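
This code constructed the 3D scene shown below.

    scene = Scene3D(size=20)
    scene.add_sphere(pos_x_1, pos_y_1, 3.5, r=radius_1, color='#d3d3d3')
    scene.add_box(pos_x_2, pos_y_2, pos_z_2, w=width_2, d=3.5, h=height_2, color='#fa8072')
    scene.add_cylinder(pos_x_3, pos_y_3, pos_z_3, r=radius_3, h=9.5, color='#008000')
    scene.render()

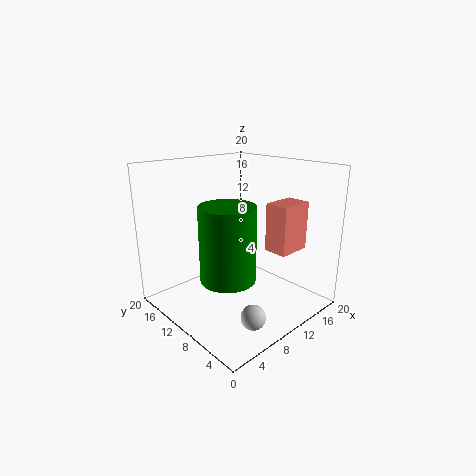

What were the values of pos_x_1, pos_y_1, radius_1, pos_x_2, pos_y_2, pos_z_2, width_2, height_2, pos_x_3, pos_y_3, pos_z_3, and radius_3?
pos_x_1 = 5
pos_y_1 = 2
radius_1 = 1.5
pos_x_2 = 14
pos_y_2 = 5
pos_z_2 = 7.5
width_2 = 5
height_2 = 7
pos_x_3 = 5.5
pos_y_3 = 7
pos_z_3 = 6.5
radius_3 = 3.5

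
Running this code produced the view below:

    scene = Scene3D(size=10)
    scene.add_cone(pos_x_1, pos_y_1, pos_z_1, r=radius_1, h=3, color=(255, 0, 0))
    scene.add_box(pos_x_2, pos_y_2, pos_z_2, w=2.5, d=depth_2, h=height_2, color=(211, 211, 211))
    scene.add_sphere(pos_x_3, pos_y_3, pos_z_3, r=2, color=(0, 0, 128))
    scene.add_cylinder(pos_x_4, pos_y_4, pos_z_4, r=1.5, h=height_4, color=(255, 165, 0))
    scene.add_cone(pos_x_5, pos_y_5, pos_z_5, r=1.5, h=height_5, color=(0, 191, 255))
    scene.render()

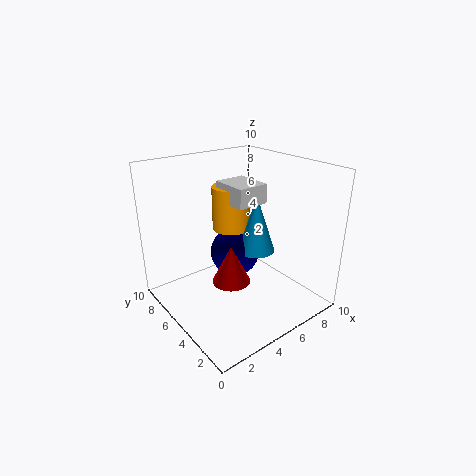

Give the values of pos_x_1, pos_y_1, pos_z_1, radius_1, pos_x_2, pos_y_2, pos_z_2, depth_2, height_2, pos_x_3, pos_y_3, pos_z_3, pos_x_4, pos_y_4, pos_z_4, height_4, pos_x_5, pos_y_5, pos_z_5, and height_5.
pos_x_1 = 5.5, pos_y_1 = 6.5, pos_z_1 = 0.5, radius_1 = 1.5, pos_x_2 = 6, pos_y_2 = 6, pos_z_2 = 6.5, depth_2 = 3, height_2 = 1.5, pos_x_3 = 7, pos_y_3 = 8, pos_z_3 = 2, pos_x_4 = 7, pos_y_4 = 8.5, pos_z_4 = 4, height_4 = 3.5, pos_x_5 = 8, pos_y_5 = 6.5, pos_z_5 = 2.5, height_5 = 4.5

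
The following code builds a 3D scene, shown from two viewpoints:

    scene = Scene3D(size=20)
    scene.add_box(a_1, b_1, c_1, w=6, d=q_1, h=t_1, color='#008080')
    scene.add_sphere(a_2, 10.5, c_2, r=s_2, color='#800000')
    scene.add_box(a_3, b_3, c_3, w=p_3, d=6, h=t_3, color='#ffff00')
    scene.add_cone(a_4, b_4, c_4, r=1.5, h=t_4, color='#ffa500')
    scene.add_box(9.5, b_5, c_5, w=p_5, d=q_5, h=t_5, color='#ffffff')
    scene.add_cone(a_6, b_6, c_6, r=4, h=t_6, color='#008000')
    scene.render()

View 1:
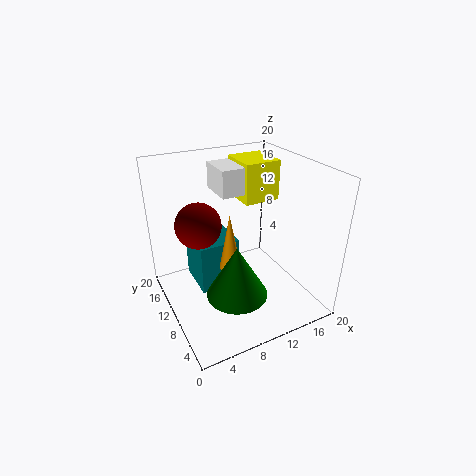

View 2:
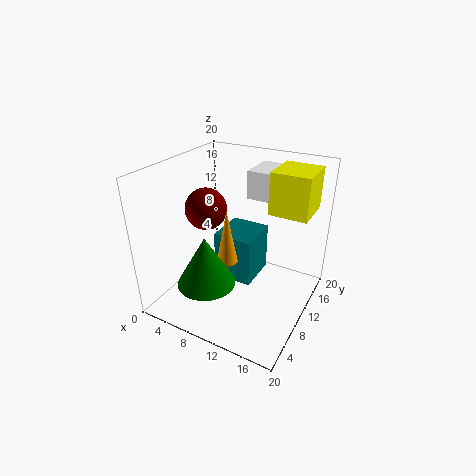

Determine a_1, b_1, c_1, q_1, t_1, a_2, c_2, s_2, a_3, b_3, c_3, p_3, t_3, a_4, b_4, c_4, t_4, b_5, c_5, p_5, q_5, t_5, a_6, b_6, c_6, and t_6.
a_1 = 5; b_1 = 11.5; c_1 = 1; q_1 = 6.5; t_1 = 7.5; a_2 = 4.5; c_2 = 13; s_2 = 3; a_3 = 13; b_3 = 13; c_3 = 13; p_3 = 5.5; t_3 = 6; a_4 = 8.5; b_4 = 9.5; c_4 = 6; t_4 = 8; b_5 = 13.5; c_5 = 14.5; p_5 = 6; q_5 = 5.5; t_5 = 4; a_6 = 7.5; b_6 = 5.5; c_6 = 4.5; t_6 = 7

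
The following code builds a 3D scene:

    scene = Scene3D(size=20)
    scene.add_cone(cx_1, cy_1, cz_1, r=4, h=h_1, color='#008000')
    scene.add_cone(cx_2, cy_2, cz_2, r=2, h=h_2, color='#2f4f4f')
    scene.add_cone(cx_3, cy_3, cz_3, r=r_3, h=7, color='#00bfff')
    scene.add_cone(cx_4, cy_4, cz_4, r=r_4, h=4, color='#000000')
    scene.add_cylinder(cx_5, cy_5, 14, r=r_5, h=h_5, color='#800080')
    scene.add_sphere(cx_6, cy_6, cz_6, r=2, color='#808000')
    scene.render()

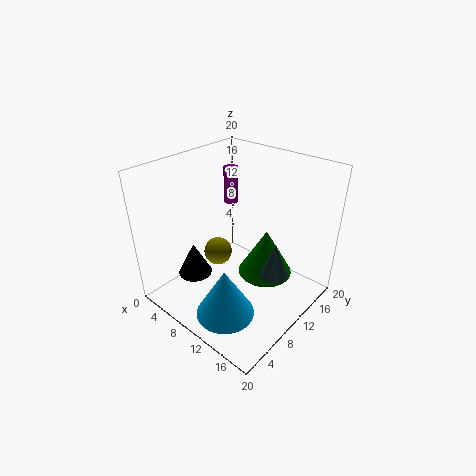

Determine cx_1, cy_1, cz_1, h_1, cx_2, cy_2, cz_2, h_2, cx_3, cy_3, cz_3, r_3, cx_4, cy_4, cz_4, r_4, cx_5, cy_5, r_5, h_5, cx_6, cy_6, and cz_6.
cx_1 = 12, cy_1 = 14, cz_1 = 3, h_1 = 7, cx_2 = 15, cy_2 = 12, cz_2 = 5, h_2 = 5, cx_3 = 12, cy_3 = 5, cz_3 = 1, r_3 = 4, cx_4 = 10, cy_4 = 2, cz_4 = 9, r_4 = 2, cx_5 = 7, cy_5 = 12, r_5 = 1, h_5 = 5, cx_6 = 7, cy_6 = 9, cz_6 = 7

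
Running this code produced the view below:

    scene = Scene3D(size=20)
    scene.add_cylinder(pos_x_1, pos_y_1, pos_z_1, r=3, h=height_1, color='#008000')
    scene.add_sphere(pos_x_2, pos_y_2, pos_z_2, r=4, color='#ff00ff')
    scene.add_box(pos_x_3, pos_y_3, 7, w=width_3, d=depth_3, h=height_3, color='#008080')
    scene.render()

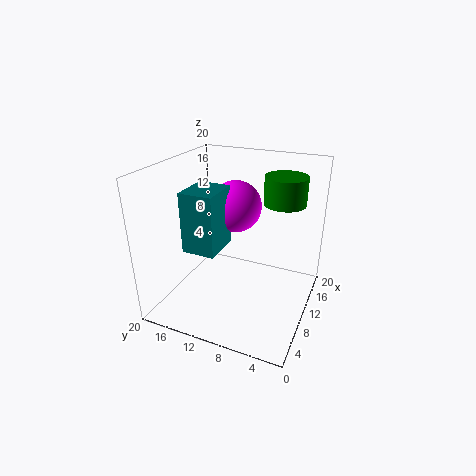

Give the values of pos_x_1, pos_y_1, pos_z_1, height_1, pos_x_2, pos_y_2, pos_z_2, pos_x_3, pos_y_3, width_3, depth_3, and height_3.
pos_x_1 = 15, pos_y_1 = 5, pos_z_1 = 14, height_1 = 4, pos_x_2 = 16, pos_y_2 = 13, pos_z_2 = 12, pos_x_3 = 8, pos_y_3 = 13, width_3 = 6, depth_3 = 5, height_3 = 9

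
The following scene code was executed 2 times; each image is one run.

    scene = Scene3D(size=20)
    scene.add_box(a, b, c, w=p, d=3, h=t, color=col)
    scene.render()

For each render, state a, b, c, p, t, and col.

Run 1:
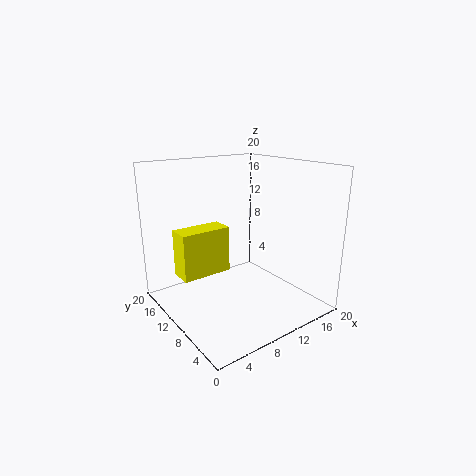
a = 1
b = 8.5
c = 6.5
p = 6.5
t = 6
col = 'yellow'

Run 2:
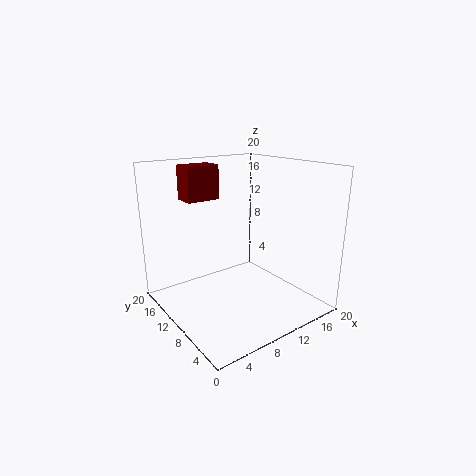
a = 3.5
b = 11.5
c = 15.5
p = 4.5
t = 4.5
col = 'maroon'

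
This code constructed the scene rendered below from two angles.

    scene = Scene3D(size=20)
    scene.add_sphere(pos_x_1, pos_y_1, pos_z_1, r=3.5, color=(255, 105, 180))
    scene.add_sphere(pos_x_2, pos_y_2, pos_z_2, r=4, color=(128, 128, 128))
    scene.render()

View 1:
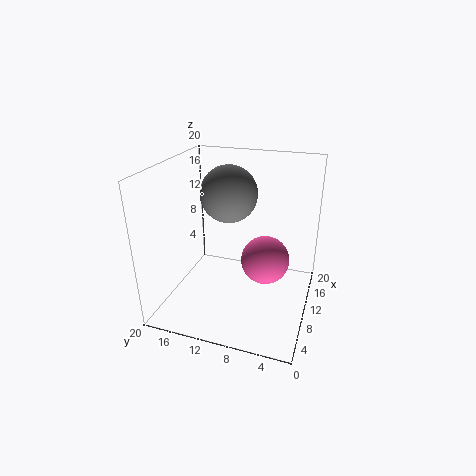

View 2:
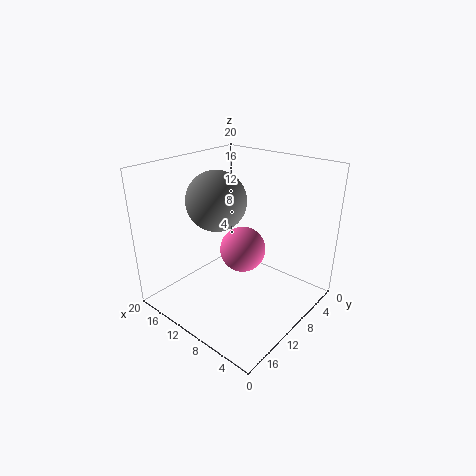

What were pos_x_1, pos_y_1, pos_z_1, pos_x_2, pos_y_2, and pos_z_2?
pos_x_1 = 12
pos_y_1 = 6.5
pos_z_1 = 6
pos_x_2 = 12
pos_y_2 = 12
pos_z_2 = 15.5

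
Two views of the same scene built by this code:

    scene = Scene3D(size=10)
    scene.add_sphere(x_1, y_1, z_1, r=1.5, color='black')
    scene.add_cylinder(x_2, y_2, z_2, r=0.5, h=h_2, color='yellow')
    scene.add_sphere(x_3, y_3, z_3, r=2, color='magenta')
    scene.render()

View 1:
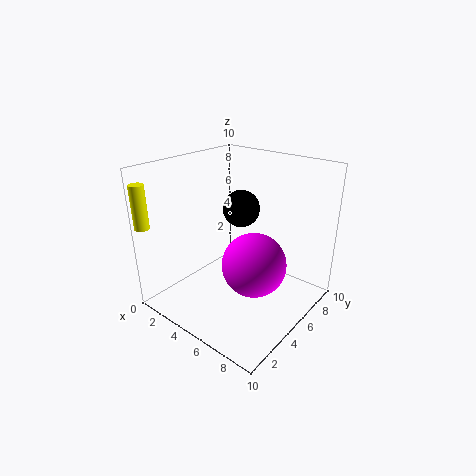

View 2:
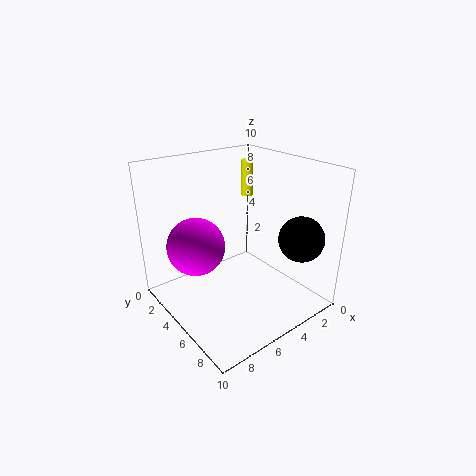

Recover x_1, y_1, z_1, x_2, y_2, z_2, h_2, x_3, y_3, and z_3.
x_1 = 2.5
y_1 = 8.5
z_1 = 5.5
x_2 = 0.5
y_2 = 0.5
z_2 = 6
h_2 = 3
x_3 = 7.5
y_3 = 3.5
z_3 = 4.5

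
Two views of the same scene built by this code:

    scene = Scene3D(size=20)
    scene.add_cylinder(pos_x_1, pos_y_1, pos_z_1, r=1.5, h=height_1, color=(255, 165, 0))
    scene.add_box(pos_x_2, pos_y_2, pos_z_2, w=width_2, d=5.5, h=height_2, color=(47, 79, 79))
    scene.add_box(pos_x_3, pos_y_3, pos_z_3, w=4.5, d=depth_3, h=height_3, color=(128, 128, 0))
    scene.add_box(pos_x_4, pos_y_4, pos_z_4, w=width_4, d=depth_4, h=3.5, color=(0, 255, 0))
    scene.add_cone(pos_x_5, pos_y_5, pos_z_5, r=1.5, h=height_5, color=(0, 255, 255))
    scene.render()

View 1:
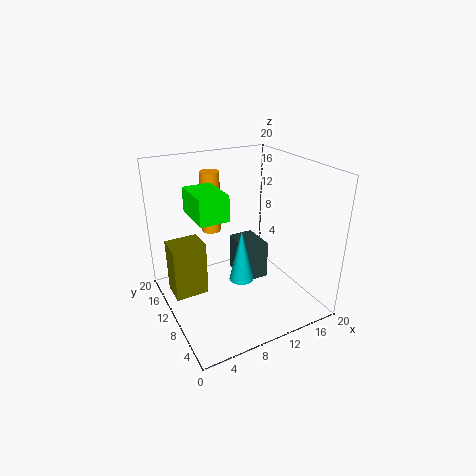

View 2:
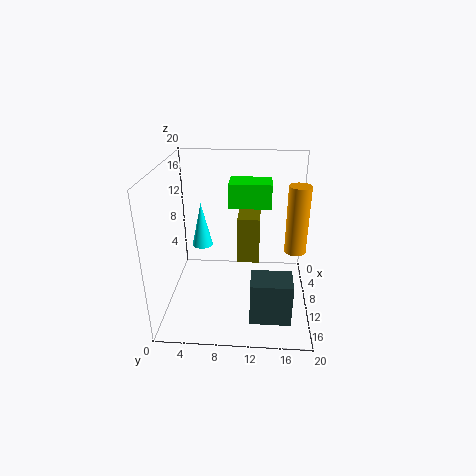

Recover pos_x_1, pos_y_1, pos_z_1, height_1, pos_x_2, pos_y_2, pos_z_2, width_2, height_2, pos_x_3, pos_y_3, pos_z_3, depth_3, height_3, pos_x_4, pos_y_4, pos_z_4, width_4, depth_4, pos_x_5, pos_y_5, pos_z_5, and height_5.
pos_x_1 = 9.5, pos_y_1 = 18, pos_z_1 = 8, height_1 = 9.5, pos_x_2 = 12.5, pos_y_2 = 12, pos_z_2 = 0.5, width_2 = 4, height_2 = 6, pos_x_3 = 0.5, pos_y_3 = 9.5, pos_z_3 = 3, depth_3 = 3.5, height_3 = 7.5, pos_x_4 = 4, pos_y_4 = 8.5, pos_z_4 = 13.5, width_4 = 4, depth_4 = 6, pos_x_5 = 7.5, pos_y_5 = 4.5, pos_z_5 = 7.5, height_5 = 6.5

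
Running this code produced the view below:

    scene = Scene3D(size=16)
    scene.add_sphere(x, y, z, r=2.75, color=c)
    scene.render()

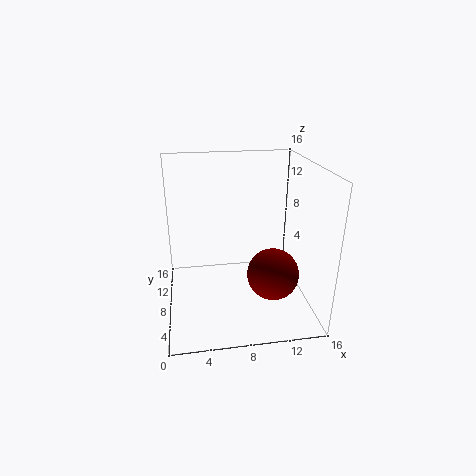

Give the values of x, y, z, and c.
x = 11.25; y = 4.75; z = 5; c = 'maroon'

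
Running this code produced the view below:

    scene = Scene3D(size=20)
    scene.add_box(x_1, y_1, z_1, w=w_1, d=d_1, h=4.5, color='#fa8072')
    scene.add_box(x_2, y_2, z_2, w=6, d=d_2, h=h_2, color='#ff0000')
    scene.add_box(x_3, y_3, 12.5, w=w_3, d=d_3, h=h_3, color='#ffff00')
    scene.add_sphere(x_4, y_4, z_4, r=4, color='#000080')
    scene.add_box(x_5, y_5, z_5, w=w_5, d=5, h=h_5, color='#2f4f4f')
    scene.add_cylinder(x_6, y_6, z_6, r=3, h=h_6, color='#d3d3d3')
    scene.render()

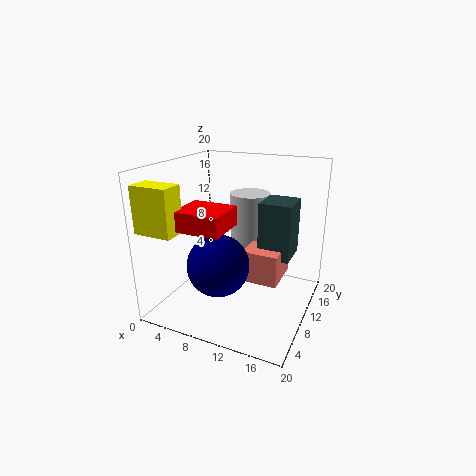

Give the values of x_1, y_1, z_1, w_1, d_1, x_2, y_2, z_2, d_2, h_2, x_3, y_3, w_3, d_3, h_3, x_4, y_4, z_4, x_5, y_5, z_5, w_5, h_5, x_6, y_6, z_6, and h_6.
x_1 = 11, y_1 = 9, z_1 = 4, w_1 = 5, d_1 = 6, x_2 = 5, y_2 = 2, z_2 = 13, d_2 = 5.5, h_2 = 2.5, x_3 = 0.5, y_3 = 0.5, w_3 = 5, d_3 = 3, h_3 = 6, x_4 = 9.5, y_4 = 5, z_4 = 8, x_5 = 12.5, y_5 = 11, z_5 = 7, w_5 = 4.5, h_5 = 8, x_6 = 9.5, y_6 = 15.5, z_6 = 6.5, h_6 = 8.5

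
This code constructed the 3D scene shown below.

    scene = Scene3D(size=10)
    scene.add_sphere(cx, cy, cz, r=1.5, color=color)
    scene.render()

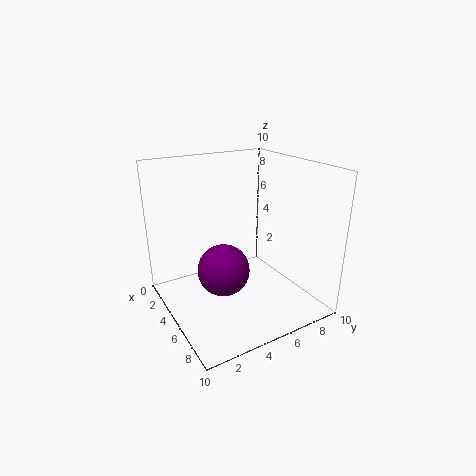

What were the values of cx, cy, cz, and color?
cx = 8, cy = 2.25, cz = 4.75, color = 'purple'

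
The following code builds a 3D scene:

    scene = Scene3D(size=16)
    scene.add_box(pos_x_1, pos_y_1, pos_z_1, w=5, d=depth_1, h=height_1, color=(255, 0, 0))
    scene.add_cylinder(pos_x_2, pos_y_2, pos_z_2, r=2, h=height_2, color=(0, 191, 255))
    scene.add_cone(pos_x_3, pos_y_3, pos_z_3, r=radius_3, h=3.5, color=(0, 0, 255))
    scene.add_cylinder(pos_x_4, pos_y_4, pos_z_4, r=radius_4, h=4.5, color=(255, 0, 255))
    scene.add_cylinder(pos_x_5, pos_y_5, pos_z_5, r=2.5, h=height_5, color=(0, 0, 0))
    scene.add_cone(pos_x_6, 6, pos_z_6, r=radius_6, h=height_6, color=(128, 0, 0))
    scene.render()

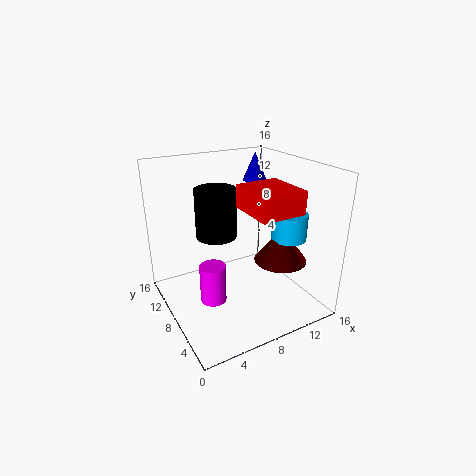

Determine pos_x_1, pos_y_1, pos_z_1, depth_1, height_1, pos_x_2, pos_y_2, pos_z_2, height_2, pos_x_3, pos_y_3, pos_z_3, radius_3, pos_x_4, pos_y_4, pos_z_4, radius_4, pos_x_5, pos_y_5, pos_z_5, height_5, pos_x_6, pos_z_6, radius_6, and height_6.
pos_x_1 = 8, pos_y_1 = 3, pos_z_1 = 11.5, depth_1 = 5.5, height_1 = 2.5, pos_x_2 = 13.5, pos_y_2 = 6, pos_z_2 = 7.5, height_2 = 3, pos_x_3 = 13.5, pos_y_3 = 13.5, pos_z_3 = 12.5, radius_3 = 1.5, pos_x_4 = 5, pos_y_4 = 8.5, pos_z_4 = 0.5, radius_4 = 1.5, pos_x_5 = 7.5, pos_y_5 = 12.5, pos_z_5 = 6.5, height_5 = 6, pos_x_6 = 12.5, pos_z_6 = 5, radius_6 = 3, height_6 = 4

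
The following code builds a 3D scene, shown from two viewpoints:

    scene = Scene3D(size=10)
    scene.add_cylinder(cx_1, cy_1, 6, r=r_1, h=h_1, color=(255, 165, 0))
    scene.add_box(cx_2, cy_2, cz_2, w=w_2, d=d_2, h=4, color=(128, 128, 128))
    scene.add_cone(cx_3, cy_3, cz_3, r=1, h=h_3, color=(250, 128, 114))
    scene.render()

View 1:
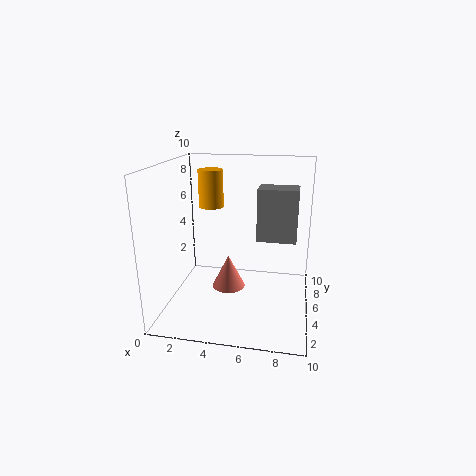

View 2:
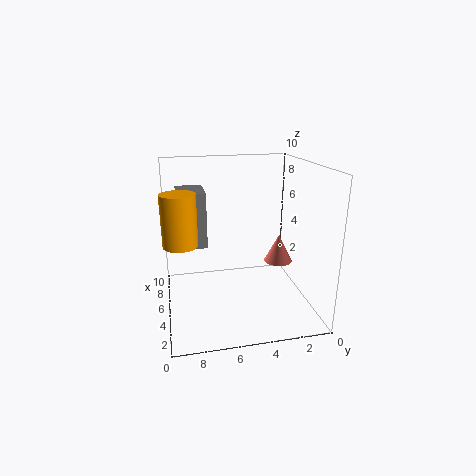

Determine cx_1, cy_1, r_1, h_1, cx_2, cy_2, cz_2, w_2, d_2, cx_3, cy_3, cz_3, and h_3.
cx_1 = 2, cy_1 = 9, r_1 = 1, h_1 = 3, cx_2 = 6, cy_2 = 7, cz_2 = 4, w_2 = 3, d_2 = 2, cx_3 = 5, cy_3 = 2, cz_3 = 3, h_3 = 2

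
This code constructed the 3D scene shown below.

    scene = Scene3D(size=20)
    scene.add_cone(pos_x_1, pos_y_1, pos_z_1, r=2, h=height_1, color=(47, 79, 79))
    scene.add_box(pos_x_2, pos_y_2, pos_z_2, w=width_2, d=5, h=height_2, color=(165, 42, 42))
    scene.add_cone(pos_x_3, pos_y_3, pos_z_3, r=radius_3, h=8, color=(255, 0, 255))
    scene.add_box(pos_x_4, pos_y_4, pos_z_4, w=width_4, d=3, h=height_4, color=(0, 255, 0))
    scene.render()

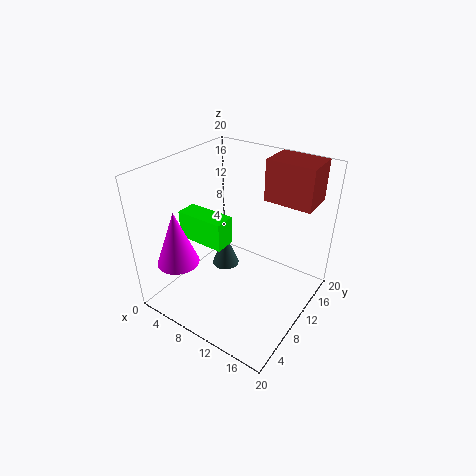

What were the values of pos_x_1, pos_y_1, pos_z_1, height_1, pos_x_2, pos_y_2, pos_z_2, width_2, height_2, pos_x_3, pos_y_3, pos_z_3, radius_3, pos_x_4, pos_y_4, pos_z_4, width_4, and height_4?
pos_x_1 = 7
pos_y_1 = 11
pos_z_1 = 4
height_1 = 5
pos_x_2 = 11
pos_y_2 = 15
pos_z_2 = 14
width_2 = 7
height_2 = 6
pos_x_3 = 3
pos_y_3 = 5
pos_z_3 = 6
radius_3 = 3
pos_x_4 = 2
pos_y_4 = 7
pos_z_4 = 9
width_4 = 7
height_4 = 4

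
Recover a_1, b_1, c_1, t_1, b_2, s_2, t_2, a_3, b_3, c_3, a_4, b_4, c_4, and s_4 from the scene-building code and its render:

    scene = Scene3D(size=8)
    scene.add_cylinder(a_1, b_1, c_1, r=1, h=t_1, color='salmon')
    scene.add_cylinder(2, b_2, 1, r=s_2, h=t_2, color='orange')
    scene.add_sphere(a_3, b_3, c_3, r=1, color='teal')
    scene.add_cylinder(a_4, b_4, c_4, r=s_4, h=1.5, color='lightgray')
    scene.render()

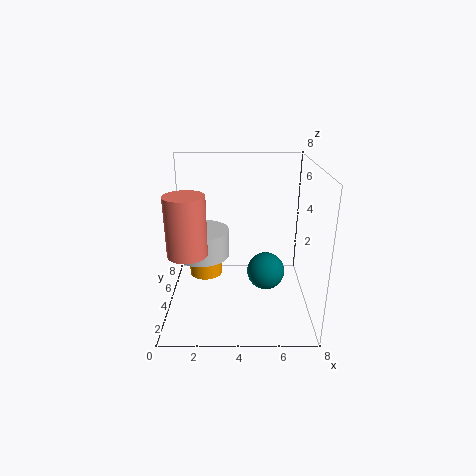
a_1 = 1.5
b_1 = 2
c_1 = 4
t_1 = 3
b_2 = 5.5
s_2 = 1
t_2 = 1.5
a_3 = 5.5
b_3 = 3
c_3 = 2.5
a_4 = 2
b_4 = 4
c_4 = 3
s_4 = 1.5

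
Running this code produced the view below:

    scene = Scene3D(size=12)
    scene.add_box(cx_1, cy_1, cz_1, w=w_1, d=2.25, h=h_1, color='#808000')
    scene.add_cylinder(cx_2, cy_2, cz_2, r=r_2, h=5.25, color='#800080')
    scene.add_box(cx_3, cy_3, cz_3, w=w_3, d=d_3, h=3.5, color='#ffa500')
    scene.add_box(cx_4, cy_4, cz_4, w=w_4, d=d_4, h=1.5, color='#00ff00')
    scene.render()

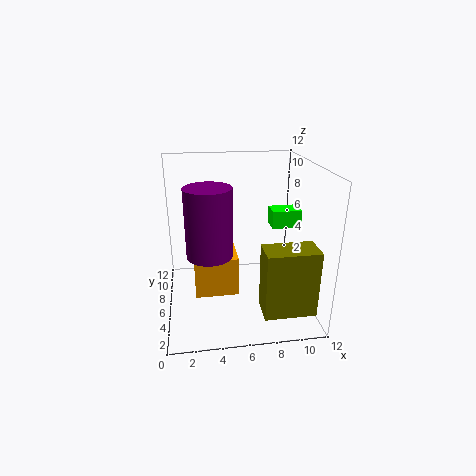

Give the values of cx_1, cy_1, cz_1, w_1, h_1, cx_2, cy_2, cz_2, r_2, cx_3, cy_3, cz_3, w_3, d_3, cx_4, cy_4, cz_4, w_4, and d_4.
cx_1 = 7.25, cy_1 = 0.75, cz_1 = 1.5, w_1 = 4, h_1 = 5.25, cx_2 = 3.5, cy_2 = 3.75, cz_2 = 5.75, r_2 = 1.75, cx_3 = 2.25, cy_3 = 5.5, cz_3 = 0.75, w_3 = 3.75, d_3 = 3.75, cx_4 = 9, cy_4 = 6.25, cz_4 = 6.5, w_4 = 2.5, d_4 = 1.75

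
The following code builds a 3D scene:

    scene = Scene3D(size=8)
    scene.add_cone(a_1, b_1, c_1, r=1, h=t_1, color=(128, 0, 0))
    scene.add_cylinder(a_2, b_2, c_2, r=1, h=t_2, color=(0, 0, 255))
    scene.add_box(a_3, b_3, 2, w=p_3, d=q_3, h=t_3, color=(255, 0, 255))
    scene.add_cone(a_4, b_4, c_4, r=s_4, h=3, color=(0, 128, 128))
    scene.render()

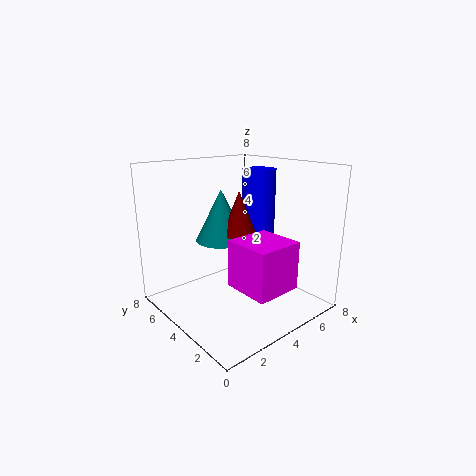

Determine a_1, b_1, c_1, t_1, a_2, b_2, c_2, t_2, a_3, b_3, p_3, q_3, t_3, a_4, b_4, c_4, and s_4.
a_1 = 4.5
b_1 = 4.5
c_1 = 4
t_1 = 2.5
a_2 = 6.5
b_2 = 5
c_2 = 3.5
t_2 = 4
a_3 = 2.5
b_3 = 0.5
p_3 = 2.5
q_3 = 2.5
t_3 = 2.5
a_4 = 4
b_4 = 5.5
c_4 = 3.5
s_4 = 1.5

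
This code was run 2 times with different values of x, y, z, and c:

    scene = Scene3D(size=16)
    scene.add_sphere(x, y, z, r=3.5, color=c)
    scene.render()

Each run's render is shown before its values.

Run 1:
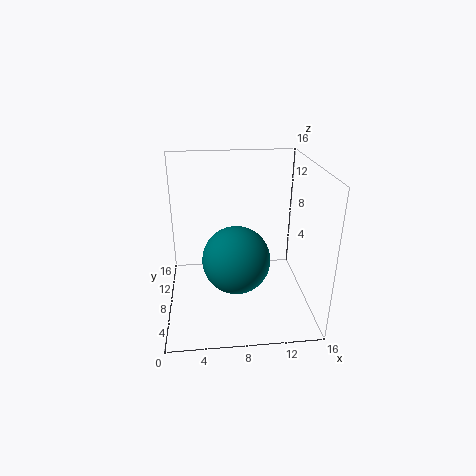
x = 7.5
y = 5
z = 7
c = 'teal'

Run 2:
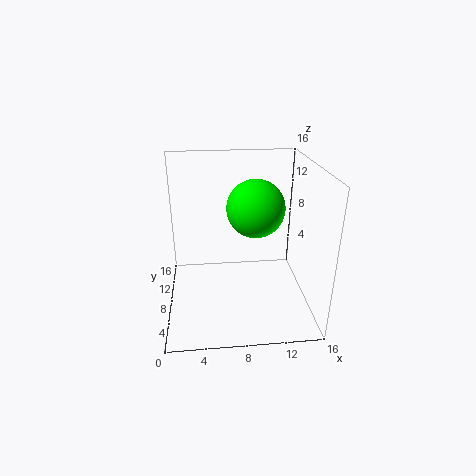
x = 10.5
y = 11.5
z = 10
c = 'lime'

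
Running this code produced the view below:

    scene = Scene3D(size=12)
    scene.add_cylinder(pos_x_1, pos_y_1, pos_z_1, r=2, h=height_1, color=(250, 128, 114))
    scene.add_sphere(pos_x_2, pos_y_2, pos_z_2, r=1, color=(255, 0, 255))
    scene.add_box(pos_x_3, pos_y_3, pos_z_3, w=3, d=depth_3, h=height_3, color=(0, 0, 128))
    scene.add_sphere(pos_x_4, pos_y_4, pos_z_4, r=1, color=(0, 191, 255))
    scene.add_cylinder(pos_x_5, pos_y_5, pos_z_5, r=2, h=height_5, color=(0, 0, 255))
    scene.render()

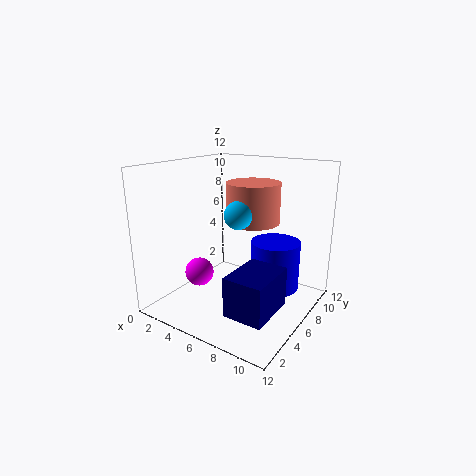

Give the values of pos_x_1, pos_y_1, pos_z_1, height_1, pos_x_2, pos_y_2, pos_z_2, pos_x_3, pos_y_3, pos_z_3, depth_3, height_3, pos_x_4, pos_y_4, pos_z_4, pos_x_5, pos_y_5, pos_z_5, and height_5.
pos_x_1 = 8; pos_y_1 = 5; pos_z_1 = 8; height_1 = 3; pos_x_2 = 6; pos_y_2 = 1; pos_z_2 = 5; pos_x_3 = 8; pos_y_3 = 1; pos_z_3 = 2; depth_3 = 4; height_3 = 3; pos_x_4 = 8; pos_y_4 = 3; pos_z_4 = 9; pos_x_5 = 9; pos_y_5 = 7; pos_z_5 = 2; height_5 = 4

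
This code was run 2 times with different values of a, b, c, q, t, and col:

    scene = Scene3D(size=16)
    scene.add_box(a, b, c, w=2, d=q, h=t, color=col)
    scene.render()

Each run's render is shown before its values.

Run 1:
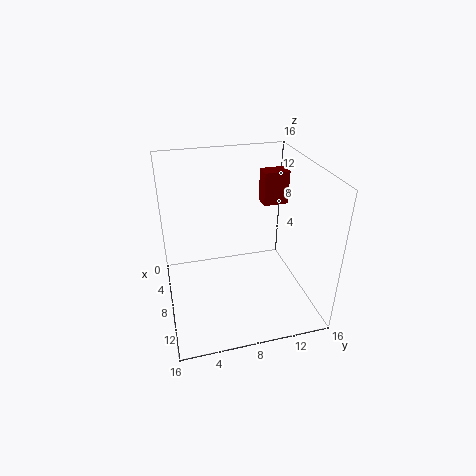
a = 3
b = 12
c = 10
q = 3
t = 4
col = 'maroon'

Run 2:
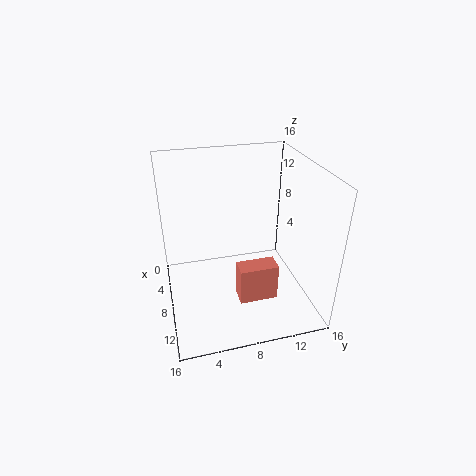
a = 11
b = 7
c = 3
q = 4
t = 4
col = 'salmon'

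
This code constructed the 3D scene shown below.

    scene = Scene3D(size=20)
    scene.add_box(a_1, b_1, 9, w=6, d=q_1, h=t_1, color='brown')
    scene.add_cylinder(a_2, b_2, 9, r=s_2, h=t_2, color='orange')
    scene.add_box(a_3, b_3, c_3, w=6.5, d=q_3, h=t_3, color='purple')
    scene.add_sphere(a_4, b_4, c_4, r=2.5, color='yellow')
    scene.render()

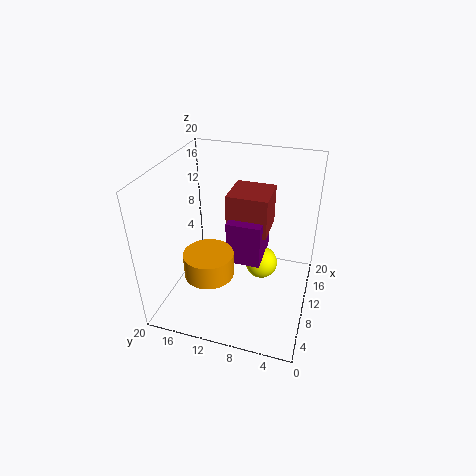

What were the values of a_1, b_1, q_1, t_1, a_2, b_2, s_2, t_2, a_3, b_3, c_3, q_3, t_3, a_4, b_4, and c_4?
a_1 = 12
b_1 = 6.5
q_1 = 6
t_1 = 6
a_2 = 3
b_2 = 11.5
s_2 = 3
t_2 = 3
a_3 = 10.5
b_3 = 7
c_3 = 5
q_3 = 5
t_3 = 6.5
a_4 = 14.5
b_4 = 7.5
c_4 = 3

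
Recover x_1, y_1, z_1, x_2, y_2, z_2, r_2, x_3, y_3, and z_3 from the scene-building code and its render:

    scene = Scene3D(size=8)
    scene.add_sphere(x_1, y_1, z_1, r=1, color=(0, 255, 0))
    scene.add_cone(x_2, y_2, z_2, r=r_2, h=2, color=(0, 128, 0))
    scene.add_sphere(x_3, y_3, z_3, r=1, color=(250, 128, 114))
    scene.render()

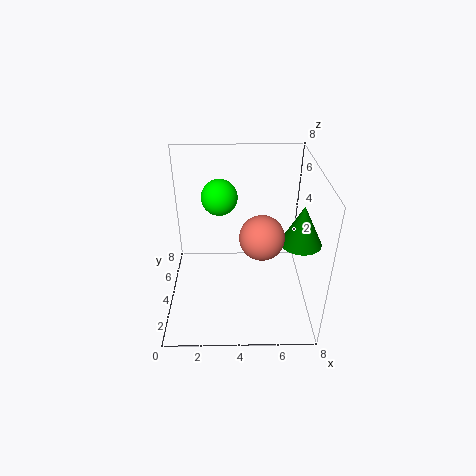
x_1 = 3; y_1 = 5; z_1 = 6; x_2 = 7; y_2 = 2; z_2 = 5; r_2 = 1; x_3 = 5; y_3 = 1; z_3 = 6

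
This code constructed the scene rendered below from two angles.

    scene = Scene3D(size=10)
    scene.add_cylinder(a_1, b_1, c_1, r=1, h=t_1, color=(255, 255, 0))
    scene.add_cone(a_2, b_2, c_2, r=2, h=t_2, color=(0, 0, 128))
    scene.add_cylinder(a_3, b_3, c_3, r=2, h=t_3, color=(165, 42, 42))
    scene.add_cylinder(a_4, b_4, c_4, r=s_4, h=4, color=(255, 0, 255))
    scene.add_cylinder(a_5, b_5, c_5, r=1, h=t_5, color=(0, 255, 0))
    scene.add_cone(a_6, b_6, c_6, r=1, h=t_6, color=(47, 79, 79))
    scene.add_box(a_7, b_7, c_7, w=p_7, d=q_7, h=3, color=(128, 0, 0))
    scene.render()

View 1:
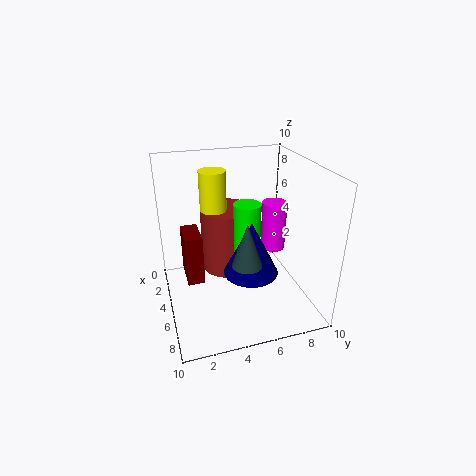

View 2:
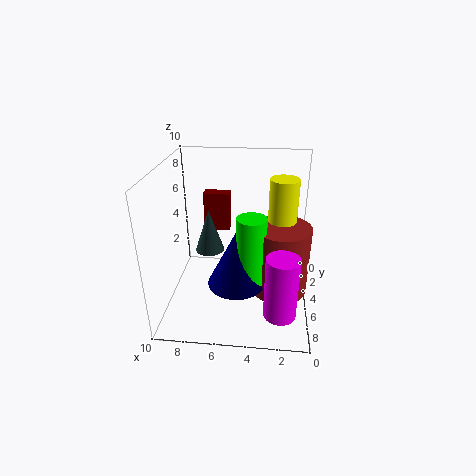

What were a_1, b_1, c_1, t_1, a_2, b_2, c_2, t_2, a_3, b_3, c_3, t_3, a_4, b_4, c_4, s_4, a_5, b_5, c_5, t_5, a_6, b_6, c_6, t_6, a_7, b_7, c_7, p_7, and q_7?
a_1 = 2
b_1 = 4
c_1 = 4
t_1 = 5
a_2 = 5
b_2 = 6
c_2 = 2
t_2 = 4
a_3 = 2
b_3 = 5
c_3 = 1
t_3 = 5
a_4 = 2
b_4 = 9
c_4 = 2
s_4 = 1
a_5 = 4
b_5 = 6
c_5 = 2
t_5 = 5
a_6 = 7
b_6 = 5
c_6 = 4
t_6 = 3
a_7 = 6
b_7 = 1
c_7 = 4
p_7 = 2
q_7 = 1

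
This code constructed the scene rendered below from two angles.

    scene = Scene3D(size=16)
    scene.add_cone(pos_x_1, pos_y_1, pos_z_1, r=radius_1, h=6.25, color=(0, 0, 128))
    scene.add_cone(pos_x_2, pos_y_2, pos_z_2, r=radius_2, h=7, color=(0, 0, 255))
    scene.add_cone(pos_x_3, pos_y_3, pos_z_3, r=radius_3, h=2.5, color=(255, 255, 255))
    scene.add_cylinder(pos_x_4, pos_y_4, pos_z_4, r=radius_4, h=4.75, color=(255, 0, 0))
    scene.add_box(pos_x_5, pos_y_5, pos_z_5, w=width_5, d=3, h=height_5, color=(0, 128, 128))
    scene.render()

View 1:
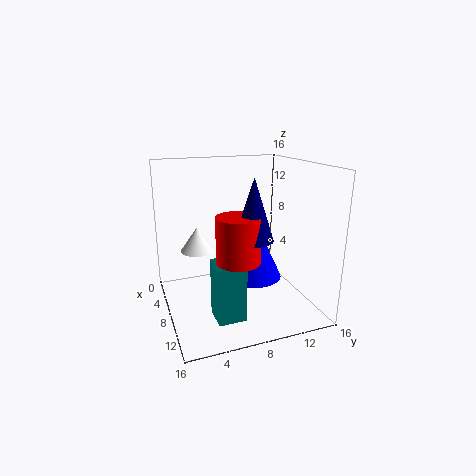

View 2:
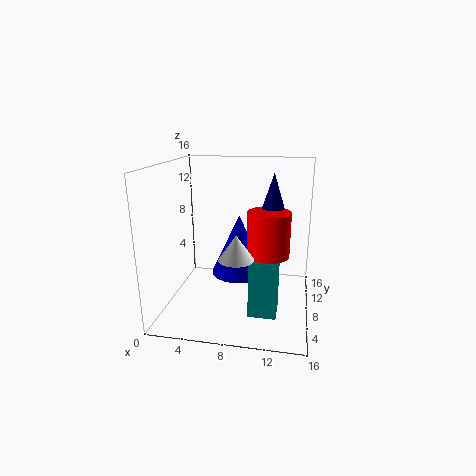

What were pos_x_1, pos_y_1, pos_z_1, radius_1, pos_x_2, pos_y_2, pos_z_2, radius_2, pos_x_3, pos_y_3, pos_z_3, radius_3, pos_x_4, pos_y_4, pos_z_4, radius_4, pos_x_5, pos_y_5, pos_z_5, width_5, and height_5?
pos_x_1 = 11.75; pos_y_1 = 8.25; pos_z_1 = 9; radius_1 = 2; pos_x_2 = 7.75; pos_y_2 = 10; pos_z_2 = 3; radius_2 = 3.25; pos_x_3 = 8.75; pos_y_3 = 3.25; pos_z_3 = 7.5; radius_3 = 1.75; pos_x_4 = 11.5; pos_y_4 = 6.75; pos_z_4 = 6.75; radius_4 = 2.25; pos_x_5 = 9.75; pos_y_5 = 4.25; pos_z_5 = 0.5; width_5 = 3; height_5 = 6.25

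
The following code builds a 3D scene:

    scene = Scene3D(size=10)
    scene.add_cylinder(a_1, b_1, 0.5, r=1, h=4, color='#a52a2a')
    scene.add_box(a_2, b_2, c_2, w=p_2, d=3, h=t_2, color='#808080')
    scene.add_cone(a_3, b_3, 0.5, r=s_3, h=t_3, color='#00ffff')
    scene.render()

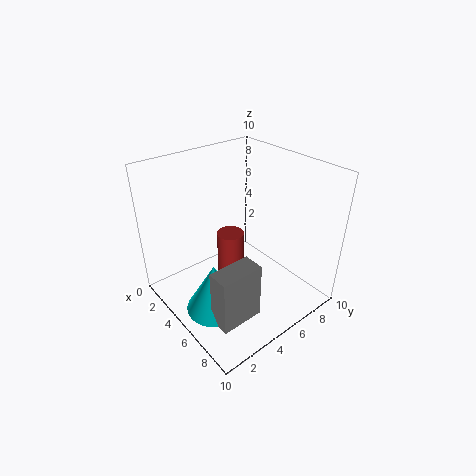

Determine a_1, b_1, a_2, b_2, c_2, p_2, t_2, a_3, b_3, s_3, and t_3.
a_1 = 3.5; b_1 = 5.5; a_2 = 6.5; b_2 = 1.5; c_2 = 0.5; p_2 = 1.5; t_2 = 4; a_3 = 5.5; b_3 = 2.5; s_3 = 2; t_3 = 3.5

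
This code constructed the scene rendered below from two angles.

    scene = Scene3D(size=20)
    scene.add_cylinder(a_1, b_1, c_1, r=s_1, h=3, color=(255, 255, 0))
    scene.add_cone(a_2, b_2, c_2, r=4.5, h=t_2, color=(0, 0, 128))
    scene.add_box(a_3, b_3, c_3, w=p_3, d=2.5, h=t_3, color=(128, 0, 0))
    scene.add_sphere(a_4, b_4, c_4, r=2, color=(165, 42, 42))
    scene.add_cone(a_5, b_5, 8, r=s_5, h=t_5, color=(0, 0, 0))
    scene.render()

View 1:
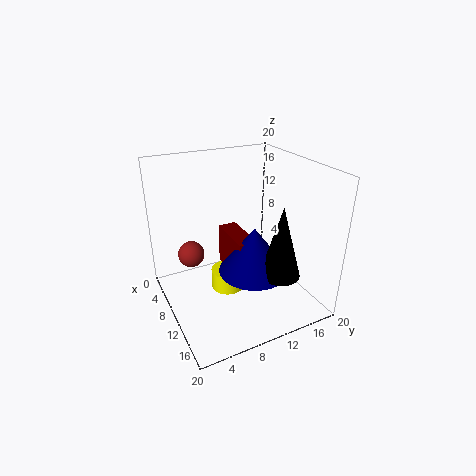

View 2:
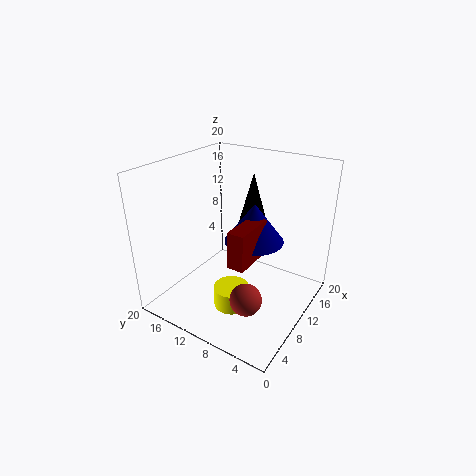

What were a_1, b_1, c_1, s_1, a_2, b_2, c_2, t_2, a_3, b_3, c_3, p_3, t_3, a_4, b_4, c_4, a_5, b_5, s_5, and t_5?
a_1 = 7.5, b_1 = 9.5, c_1 = 0.5, s_1 = 2.5, a_2 = 14.5, b_2 = 10, c_2 = 7.5, t_2 = 6, a_3 = 8, b_3 = 8, c_3 = 6, p_3 = 6.5, t_3 = 5.5, a_4 = 4, b_4 = 5, c_4 = 5.5, a_5 = 17.5, b_5 = 12, s_5 = 2.5, t_5 = 9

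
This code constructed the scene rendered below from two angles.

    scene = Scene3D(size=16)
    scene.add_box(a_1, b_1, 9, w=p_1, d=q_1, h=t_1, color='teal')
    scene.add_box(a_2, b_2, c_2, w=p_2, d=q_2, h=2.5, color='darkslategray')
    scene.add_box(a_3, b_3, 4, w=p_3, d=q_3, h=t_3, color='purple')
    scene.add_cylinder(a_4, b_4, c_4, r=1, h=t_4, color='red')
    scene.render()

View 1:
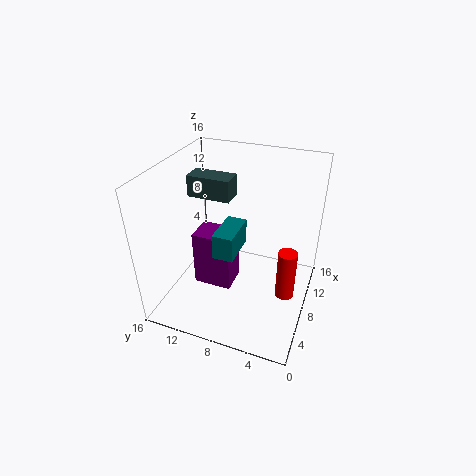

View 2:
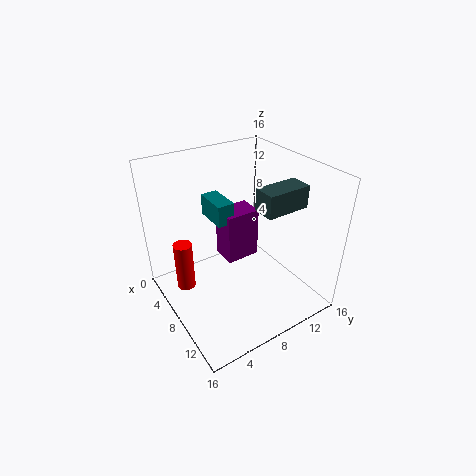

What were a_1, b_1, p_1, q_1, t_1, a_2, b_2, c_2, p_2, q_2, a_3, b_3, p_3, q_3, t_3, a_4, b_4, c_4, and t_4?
a_1 = 2.5, b_1 = 6.5, p_1 = 4, q_1 = 2, t_1 = 2.5, a_2 = 9, b_2 = 9.5, c_2 = 11.5, p_2 = 2.5, q_2 = 5, a_3 = 4, b_3 = 7.5, p_3 = 3, q_3 = 4, t_3 = 6, a_4 = 6.5, b_4 = 2, c_4 = 3, t_4 = 5.5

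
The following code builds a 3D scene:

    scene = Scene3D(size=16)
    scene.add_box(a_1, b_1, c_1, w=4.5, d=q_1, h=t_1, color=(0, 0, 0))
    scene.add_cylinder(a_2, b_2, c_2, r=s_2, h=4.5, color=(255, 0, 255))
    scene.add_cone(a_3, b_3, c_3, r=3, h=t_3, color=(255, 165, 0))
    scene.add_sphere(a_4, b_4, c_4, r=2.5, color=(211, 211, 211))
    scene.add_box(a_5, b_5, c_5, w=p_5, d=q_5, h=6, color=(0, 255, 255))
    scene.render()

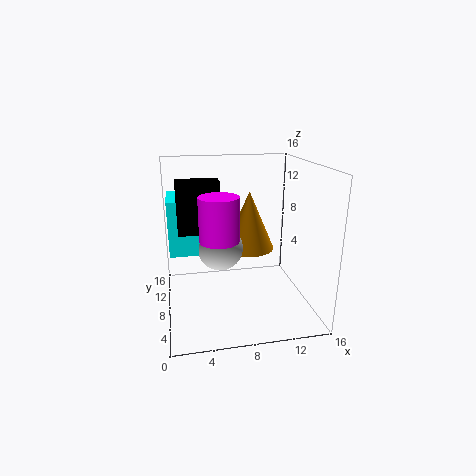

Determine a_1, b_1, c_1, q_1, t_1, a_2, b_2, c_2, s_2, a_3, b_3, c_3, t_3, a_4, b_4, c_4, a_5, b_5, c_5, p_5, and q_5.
a_1 = 1.5, b_1 = 7, c_1 = 9, q_1 = 2.5, t_1 = 5.5, a_2 = 5.5, b_2 = 5, c_2 = 9, s_2 = 2, a_3 = 10, b_3 = 11, c_3 = 5.5, t_3 = 7, a_4 = 6, b_4 = 8, c_4 = 7, a_5 = 0.5, b_5 = 7.5, c_5 = 6.5, p_5 = 4.5, q_5 = 5.5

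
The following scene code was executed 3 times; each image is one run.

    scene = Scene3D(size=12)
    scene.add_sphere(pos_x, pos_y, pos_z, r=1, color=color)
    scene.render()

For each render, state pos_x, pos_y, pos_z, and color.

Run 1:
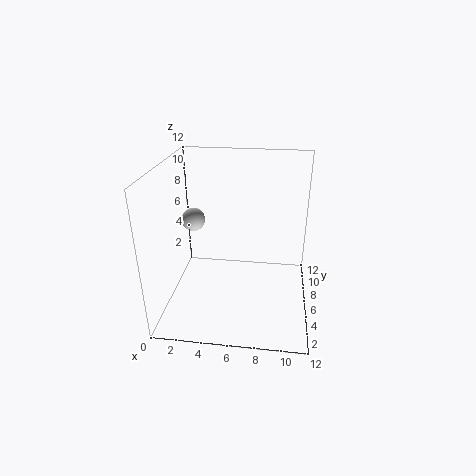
pos_x = 2
pos_y = 7
pos_z = 7
color = 'lightgray'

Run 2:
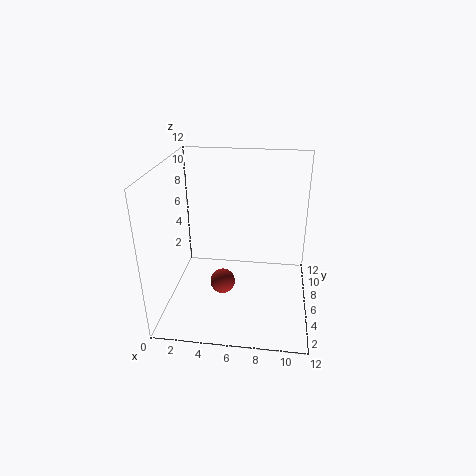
pos_x = 5
pos_y = 4
pos_z = 3
color = 'brown'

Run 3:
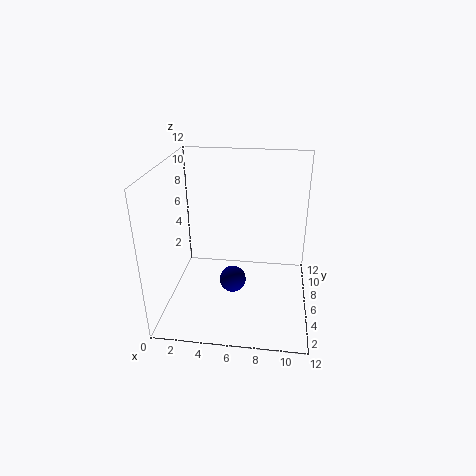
pos_x = 6
pos_y = 3
pos_z = 4
color = 'navy'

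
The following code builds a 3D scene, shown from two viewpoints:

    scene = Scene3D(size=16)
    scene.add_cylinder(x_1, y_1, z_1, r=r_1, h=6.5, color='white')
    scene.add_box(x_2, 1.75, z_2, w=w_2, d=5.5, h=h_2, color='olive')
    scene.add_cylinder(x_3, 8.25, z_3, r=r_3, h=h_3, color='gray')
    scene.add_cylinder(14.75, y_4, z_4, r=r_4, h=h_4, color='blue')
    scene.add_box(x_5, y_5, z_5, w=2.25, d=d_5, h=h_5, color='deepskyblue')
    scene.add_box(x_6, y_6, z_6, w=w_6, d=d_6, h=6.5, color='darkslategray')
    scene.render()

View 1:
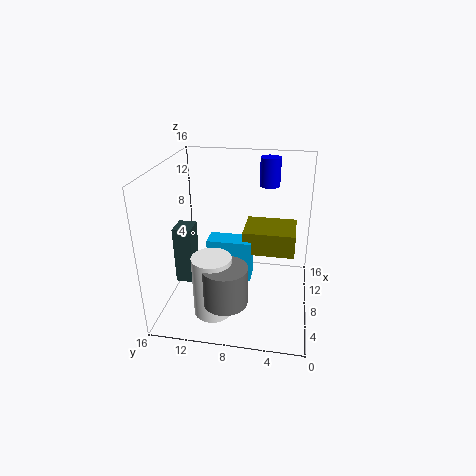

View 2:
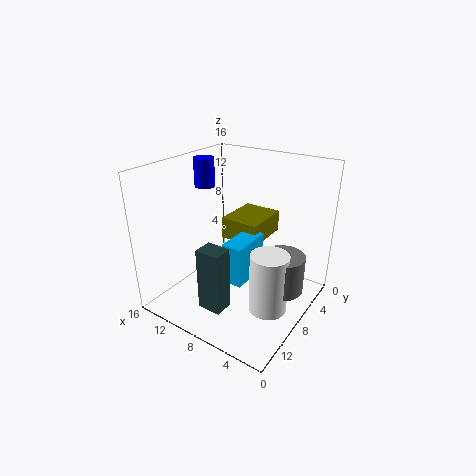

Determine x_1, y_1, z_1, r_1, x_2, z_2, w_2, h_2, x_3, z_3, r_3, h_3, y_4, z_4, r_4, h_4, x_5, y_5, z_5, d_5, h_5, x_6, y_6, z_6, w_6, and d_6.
x_1 = 3, y_1 = 9.75, z_1 = 1.75, r_1 = 2, x_2 = 6.25, z_2 = 7, w_2 = 4.5, h_2 = 2.5, x_3 = 2.25, z_3 = 3.75, r_3 = 2.25, h_3 = 4, y_4 = 5.25, z_4 = 12, r_4 = 1.25, h_4 = 3.5, x_5 = 5.75, y_5 = 6.25, z_5 = 4, d_5 = 4.75, h_5 = 4.5, x_6 = 5.75, y_6 = 12.75, z_6 = 3, w_6 = 2.5, d_6 = 2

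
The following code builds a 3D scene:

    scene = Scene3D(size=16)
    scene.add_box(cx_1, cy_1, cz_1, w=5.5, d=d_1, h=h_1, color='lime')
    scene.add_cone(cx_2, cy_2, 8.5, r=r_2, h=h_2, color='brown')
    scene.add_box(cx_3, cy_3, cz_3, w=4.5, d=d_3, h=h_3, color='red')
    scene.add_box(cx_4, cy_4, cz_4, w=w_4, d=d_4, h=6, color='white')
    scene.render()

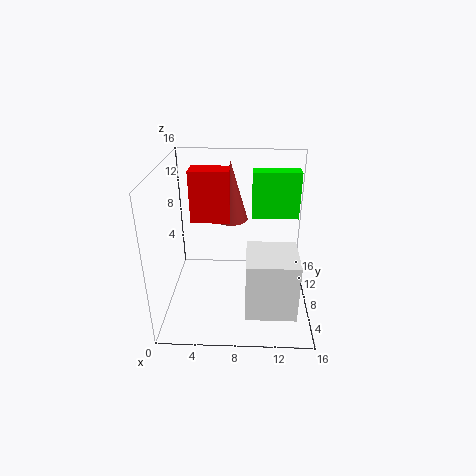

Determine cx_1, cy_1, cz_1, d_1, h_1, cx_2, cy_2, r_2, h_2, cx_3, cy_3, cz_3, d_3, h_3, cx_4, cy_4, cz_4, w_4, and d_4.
cx_1 = 9.5, cy_1 = 11, cz_1 = 9, d_1 = 2, h_1 = 5.5, cx_2 = 7, cy_2 = 12, r_2 = 2, h_2 = 7, cx_3 = 2.5, cy_3 = 9.5, cz_3 = 9, d_3 = 2.5, h_3 = 6, cx_4 = 9, cy_4 = 0.5, cz_4 = 3, w_4 = 5, d_4 = 5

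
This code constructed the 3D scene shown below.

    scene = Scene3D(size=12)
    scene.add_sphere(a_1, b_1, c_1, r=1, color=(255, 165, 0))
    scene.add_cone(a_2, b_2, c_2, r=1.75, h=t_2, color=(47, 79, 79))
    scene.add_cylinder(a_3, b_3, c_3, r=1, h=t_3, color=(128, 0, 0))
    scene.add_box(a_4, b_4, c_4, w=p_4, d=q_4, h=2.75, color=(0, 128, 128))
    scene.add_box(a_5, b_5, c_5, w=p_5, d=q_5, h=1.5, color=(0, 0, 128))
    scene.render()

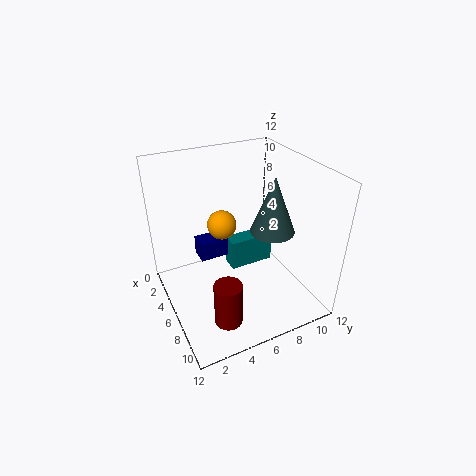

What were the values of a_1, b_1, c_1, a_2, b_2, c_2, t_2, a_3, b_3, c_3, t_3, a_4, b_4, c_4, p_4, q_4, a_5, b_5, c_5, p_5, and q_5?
a_1 = 8.5, b_1 = 3.5, c_1 = 9.25, a_2 = 8, b_2 = 8, c_2 = 7.25, t_2 = 4.5, a_3 = 11, b_3 = 2.75, c_3 = 2.75, t_3 = 3.25, a_4 = 3.5, b_4 = 6, c_4 = 2, p_4 = 1.5, q_4 = 4, a_5 = 5.25, b_5 = 2.5, c_5 = 5.25, p_5 = 1.5, q_5 = 2.25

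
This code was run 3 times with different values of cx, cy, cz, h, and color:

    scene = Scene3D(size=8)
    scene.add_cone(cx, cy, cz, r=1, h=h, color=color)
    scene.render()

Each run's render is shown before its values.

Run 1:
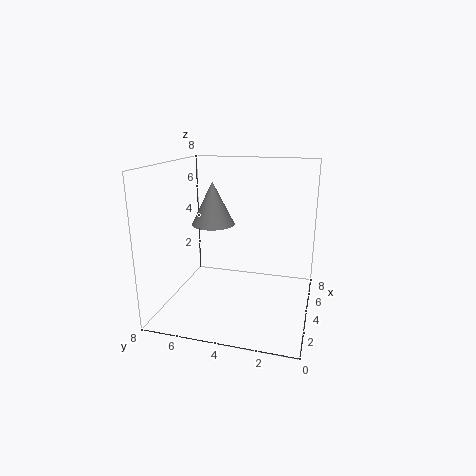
cx = 1.5, cy = 4.5, cz = 5.5, h = 2, color = 'gray'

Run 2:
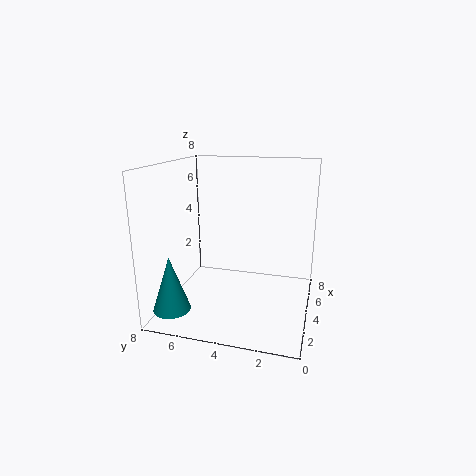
cx = 1.5, cy = 7, cz = 0.5, h = 3, color = 'teal'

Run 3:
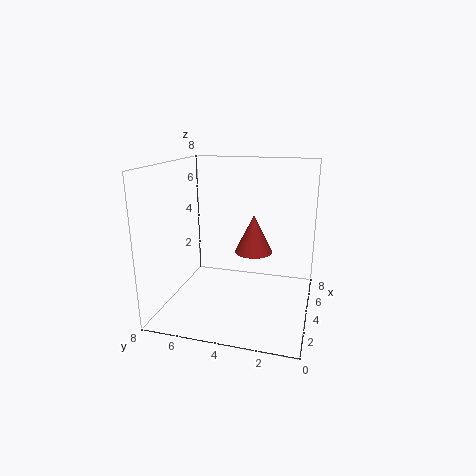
cx = 3.5, cy = 3, cz = 3.5, h = 2, color = 'brown'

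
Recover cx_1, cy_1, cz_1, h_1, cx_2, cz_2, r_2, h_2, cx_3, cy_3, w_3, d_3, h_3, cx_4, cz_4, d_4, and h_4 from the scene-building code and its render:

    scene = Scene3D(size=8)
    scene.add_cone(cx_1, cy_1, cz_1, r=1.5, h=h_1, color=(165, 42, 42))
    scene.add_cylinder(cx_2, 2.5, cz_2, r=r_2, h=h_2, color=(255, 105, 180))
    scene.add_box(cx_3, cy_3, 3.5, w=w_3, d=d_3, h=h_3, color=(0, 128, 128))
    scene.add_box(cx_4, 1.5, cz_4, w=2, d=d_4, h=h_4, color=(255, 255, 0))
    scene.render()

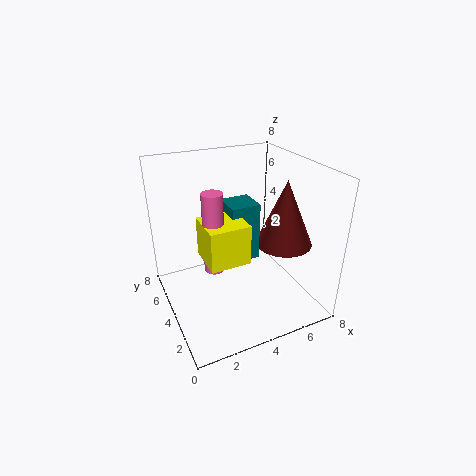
cx_1 = 6; cy_1 = 2.5; cz_1 = 4; h_1 = 3.5; cx_2 = 2; cz_2 = 3.5; r_2 = 0.5; h_2 = 4; cx_3 = 3; cy_3 = 2.5; w_3 = 1.5; d_3 = 1.5; h_3 = 3; cx_4 = 1.5; cz_4 = 4; d_4 = 2; h_4 = 2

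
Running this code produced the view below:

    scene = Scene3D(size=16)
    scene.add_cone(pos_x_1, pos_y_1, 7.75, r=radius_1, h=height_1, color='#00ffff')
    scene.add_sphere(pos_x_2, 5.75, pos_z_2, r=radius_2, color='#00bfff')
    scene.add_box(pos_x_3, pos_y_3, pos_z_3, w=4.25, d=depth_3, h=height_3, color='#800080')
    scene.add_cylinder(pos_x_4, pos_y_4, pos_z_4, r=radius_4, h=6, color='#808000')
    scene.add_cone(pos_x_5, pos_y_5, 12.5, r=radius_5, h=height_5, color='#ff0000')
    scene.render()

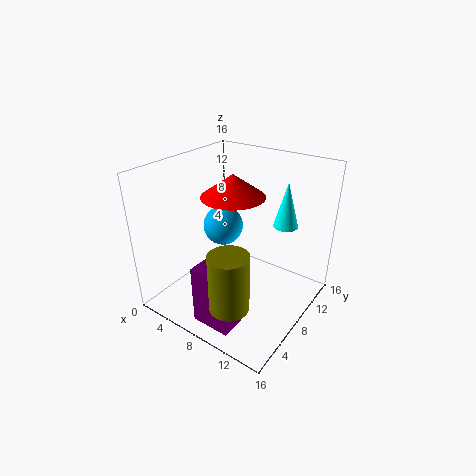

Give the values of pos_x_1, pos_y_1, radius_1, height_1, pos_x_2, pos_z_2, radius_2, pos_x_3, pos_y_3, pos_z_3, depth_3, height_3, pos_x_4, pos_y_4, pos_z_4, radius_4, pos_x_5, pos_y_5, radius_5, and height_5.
pos_x_1 = 10.75
pos_y_1 = 14
radius_1 = 1.5
height_1 = 5.5
pos_x_2 = 7.75
pos_z_2 = 10.5
radius_2 = 2
pos_x_3 = 7
pos_y_3 = 1.25
pos_z_3 = 0.75
depth_3 = 3.25
height_3 = 6.5
pos_x_4 = 11
pos_y_4 = 2.25
pos_z_4 = 3.75
radius_4 = 2
pos_x_5 = 7
pos_y_5 = 8.5
radius_5 = 3.5
height_5 = 2.5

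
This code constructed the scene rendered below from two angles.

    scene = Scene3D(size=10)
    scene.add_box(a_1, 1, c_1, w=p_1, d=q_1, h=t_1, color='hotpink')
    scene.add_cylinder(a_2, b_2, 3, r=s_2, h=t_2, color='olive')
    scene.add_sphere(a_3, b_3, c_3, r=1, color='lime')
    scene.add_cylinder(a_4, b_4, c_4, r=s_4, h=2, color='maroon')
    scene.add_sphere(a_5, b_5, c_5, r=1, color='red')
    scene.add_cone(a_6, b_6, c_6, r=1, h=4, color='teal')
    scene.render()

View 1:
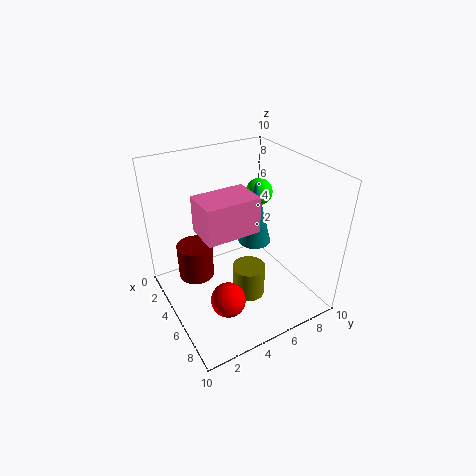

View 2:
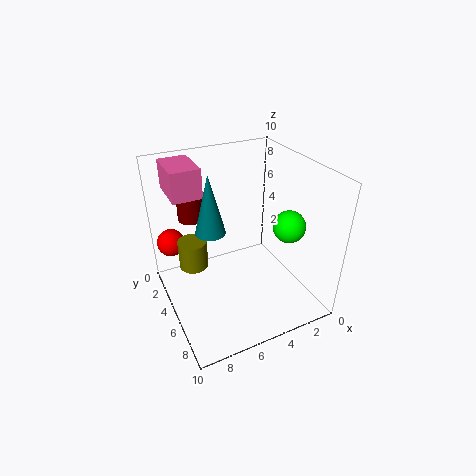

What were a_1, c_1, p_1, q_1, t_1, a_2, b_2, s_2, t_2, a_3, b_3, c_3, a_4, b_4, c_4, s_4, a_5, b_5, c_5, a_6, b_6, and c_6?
a_1 = 7; c_1 = 8; p_1 = 2; q_1 = 3; t_1 = 2; a_2 = 8; b_2 = 4; s_2 = 1; t_2 = 2; a_3 = 3; b_3 = 8; c_3 = 7; a_4 = 7; b_4 = 1; c_4 = 5; s_4 = 1; a_5 = 9; b_5 = 2; c_5 = 4; a_6 = 7; b_6 = 5; c_6 = 6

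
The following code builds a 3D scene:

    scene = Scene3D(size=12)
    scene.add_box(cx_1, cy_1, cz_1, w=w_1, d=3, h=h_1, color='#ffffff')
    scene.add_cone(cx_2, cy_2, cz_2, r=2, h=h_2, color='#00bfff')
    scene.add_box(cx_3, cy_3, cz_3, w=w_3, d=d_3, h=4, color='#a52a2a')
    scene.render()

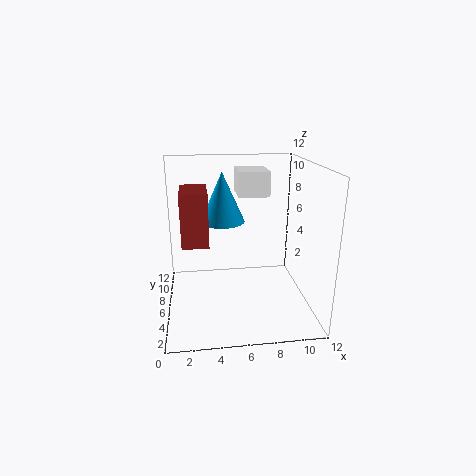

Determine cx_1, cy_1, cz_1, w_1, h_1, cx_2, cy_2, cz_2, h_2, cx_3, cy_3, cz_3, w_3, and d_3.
cx_1 = 6
cy_1 = 5.5
cz_1 = 9.5
w_1 = 2.5
h_1 = 2
cx_2 = 5
cy_2 = 9
cz_2 = 6.5
h_2 = 4.5
cx_3 = 1.5
cy_3 = 3
cz_3 = 6.5
w_3 = 2
d_3 = 3.5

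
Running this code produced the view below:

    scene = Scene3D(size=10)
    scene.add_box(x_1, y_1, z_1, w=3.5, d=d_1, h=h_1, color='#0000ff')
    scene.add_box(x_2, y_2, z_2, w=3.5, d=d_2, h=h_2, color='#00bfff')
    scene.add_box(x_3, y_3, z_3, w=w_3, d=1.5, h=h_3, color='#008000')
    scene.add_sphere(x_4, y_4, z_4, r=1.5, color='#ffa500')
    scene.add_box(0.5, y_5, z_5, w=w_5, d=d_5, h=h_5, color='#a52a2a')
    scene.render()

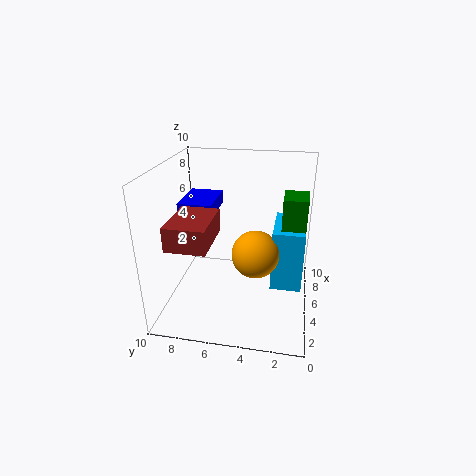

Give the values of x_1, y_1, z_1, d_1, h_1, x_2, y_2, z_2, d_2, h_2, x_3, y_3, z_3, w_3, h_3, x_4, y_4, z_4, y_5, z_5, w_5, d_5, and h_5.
x_1 = 5.5
y_1 = 7
z_1 = 6
d_1 = 2.5
h_1 = 1
x_2 = 3
y_2 = 0.5
z_2 = 2.5
d_2 = 2
h_2 = 4
x_3 = 3.5
y_3 = 0.5
z_3 = 6
w_3 = 2
h_3 = 2.5
x_4 = 3
y_4 = 3.5
z_4 = 5
y_5 = 6
z_5 = 6
w_5 = 3.5
d_5 = 2.5
h_5 = 1.5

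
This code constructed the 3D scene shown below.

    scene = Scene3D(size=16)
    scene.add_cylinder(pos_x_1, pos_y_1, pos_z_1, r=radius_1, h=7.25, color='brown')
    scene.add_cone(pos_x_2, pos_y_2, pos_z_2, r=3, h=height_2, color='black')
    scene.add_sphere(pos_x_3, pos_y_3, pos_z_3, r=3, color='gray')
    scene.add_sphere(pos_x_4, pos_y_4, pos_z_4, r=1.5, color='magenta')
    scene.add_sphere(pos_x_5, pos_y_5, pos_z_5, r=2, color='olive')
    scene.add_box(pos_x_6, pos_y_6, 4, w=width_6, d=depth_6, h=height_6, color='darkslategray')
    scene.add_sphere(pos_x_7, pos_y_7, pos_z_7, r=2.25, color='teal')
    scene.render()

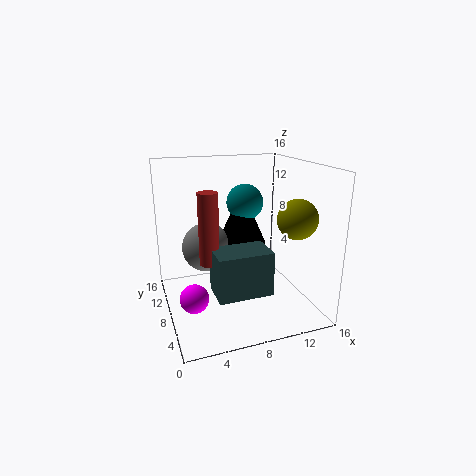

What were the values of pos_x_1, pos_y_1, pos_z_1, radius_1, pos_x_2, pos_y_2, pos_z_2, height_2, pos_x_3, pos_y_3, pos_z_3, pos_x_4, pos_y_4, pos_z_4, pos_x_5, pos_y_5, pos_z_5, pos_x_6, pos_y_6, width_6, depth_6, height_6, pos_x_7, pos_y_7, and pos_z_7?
pos_x_1 = 4
pos_y_1 = 5.25
pos_z_1 = 6.75
radius_1 = 1
pos_x_2 = 10
pos_y_2 = 12.25
pos_z_2 = 5.75
height_2 = 6.75
pos_x_3 = 5.5
pos_y_3 = 12.5
pos_z_3 = 5.5
pos_x_4 = 2.25
pos_y_4 = 5.25
pos_z_4 = 3
pos_x_5 = 12.25
pos_y_5 = 2.75
pos_z_5 = 11.25
pos_x_6 = 4
pos_y_6 = 1.75
width_6 = 5.5
depth_6 = 3.5
height_6 = 4.5
pos_x_7 = 10.5
pos_y_7 = 12.5
pos_z_7 = 10.75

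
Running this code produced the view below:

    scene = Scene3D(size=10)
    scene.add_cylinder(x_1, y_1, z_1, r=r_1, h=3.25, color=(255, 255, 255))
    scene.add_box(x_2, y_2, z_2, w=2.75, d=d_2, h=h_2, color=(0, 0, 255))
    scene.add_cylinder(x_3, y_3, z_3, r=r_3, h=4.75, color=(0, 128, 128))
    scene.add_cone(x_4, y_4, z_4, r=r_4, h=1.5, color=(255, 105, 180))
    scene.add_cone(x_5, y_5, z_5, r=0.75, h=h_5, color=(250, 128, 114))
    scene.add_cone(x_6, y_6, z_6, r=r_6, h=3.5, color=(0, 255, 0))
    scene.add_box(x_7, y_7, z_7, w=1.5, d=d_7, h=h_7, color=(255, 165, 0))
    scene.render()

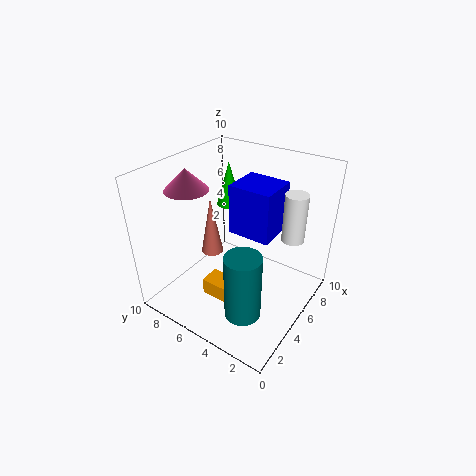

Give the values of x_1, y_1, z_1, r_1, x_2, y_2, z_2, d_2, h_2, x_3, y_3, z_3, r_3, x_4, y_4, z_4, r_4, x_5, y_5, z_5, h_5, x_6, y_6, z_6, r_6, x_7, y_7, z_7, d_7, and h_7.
x_1 = 6.25; y_1 = 1.5; z_1 = 5.5; r_1 = 0.75; x_2 = 5; y_2 = 2.75; z_2 = 5.25; d_2 = 3; h_2 = 3.5; x_3 = 3; y_3 = 3.25; z_3 = 0.5; r_3 = 1.25; x_4 = 3.75; y_4 = 8.25; z_4 = 8.25; r_4 = 1.5; x_5 = 4; y_5 = 6.5; z_5 = 4; h_5 = 4; x_6 = 8.5; y_6 = 8.25; z_6 = 5.25; r_6 = 1; x_7 = 3.25; y_7 = 3.75; z_7 = 0.25; d_7 = 3.25; h_7 = 1.25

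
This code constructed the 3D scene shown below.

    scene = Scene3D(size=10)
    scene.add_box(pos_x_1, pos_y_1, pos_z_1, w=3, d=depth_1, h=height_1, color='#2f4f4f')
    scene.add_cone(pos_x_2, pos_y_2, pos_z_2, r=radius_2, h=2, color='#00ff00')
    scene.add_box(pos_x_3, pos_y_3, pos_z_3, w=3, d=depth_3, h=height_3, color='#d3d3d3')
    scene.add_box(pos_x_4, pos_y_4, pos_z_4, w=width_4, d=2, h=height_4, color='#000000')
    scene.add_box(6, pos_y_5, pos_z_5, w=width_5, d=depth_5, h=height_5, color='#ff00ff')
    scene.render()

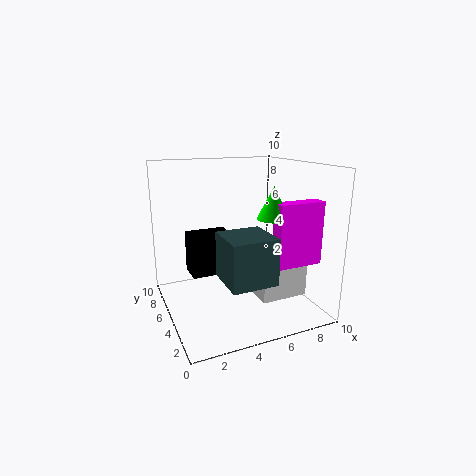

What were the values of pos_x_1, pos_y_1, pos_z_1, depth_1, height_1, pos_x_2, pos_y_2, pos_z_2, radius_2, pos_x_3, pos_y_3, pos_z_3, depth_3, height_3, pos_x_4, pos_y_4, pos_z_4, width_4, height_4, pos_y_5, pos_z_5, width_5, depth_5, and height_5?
pos_x_1 = 3
pos_y_1 = 1
pos_z_1 = 3
depth_1 = 3
height_1 = 3
pos_x_2 = 6
pos_y_2 = 2
pos_z_2 = 7
radius_2 = 1
pos_x_3 = 5
pos_y_3 = 1
pos_z_3 = 2
depth_3 = 3
height_3 = 2
pos_x_4 = 2
pos_y_4 = 6
pos_z_4 = 2
width_4 = 3
height_4 = 3
pos_y_5 = 1
pos_z_5 = 4
width_5 = 3
depth_5 = 1
height_5 = 4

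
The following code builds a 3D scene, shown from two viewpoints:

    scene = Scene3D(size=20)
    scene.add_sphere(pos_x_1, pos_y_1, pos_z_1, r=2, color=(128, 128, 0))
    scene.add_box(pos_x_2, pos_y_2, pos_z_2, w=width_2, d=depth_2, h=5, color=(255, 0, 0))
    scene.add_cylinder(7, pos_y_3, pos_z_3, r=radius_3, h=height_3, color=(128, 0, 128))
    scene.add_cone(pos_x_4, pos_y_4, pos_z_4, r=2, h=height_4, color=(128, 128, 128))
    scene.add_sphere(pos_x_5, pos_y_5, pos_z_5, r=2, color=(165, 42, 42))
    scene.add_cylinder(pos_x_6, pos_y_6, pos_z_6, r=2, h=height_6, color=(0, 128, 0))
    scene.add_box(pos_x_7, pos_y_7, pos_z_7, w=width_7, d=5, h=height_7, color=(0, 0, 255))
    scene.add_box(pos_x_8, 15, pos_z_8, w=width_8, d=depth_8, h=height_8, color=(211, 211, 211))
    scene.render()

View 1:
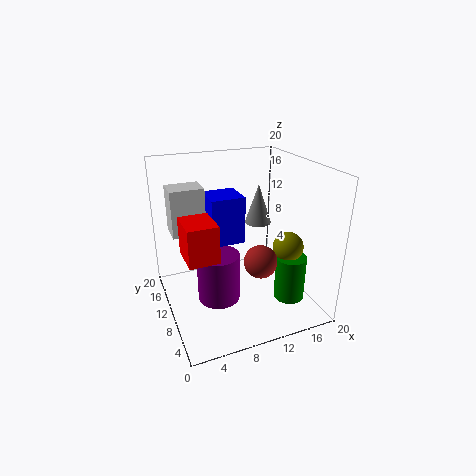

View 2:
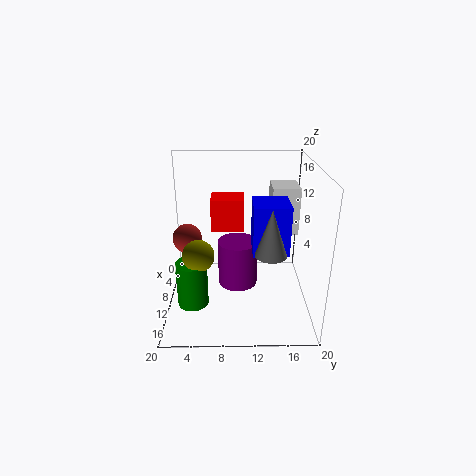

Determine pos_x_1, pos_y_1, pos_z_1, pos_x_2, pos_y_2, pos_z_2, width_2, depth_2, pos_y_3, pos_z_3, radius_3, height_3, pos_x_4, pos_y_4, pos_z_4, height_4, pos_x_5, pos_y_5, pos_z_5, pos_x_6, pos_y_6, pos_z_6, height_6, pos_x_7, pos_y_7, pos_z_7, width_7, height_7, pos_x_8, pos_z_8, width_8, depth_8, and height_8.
pos_x_1 = 15
pos_y_1 = 5
pos_z_1 = 10
pos_x_2 = 2
pos_y_2 = 6
pos_z_2 = 9
width_2 = 4
depth_2 = 5
pos_y_3 = 10
pos_z_3 = 1
radius_3 = 3
height_3 = 7
pos_x_4 = 15
pos_y_4 = 14
pos_z_4 = 10
height_4 = 6
pos_x_5 = 10
pos_y_5 = 3
pos_z_5 = 10
pos_x_6 = 15
pos_y_6 = 4
pos_z_6 = 3
height_6 = 6
pos_x_7 = 7
pos_y_7 = 12
pos_z_7 = 8
width_7 = 5
height_7 = 7
pos_x_8 = 2
pos_z_8 = 9
width_8 = 5
depth_8 = 4
height_8 = 7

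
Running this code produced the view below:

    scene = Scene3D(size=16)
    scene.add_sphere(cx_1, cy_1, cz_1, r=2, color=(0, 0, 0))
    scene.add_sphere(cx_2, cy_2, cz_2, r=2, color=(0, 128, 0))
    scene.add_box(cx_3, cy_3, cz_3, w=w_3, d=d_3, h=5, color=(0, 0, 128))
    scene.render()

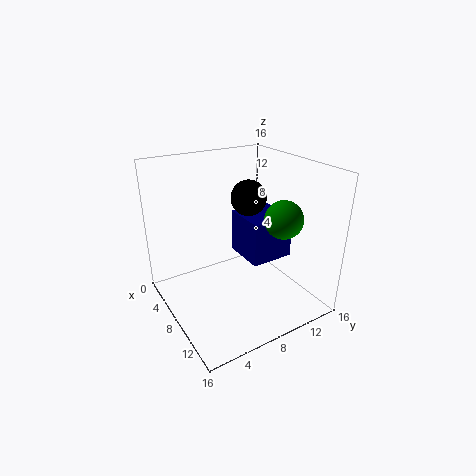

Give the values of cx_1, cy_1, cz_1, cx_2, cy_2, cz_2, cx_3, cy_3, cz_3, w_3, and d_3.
cx_1 = 7; cy_1 = 10; cz_1 = 12; cx_2 = 12; cy_2 = 11; cz_2 = 11; cx_3 = 5; cy_3 = 9; cz_3 = 5; w_3 = 5; d_3 = 5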